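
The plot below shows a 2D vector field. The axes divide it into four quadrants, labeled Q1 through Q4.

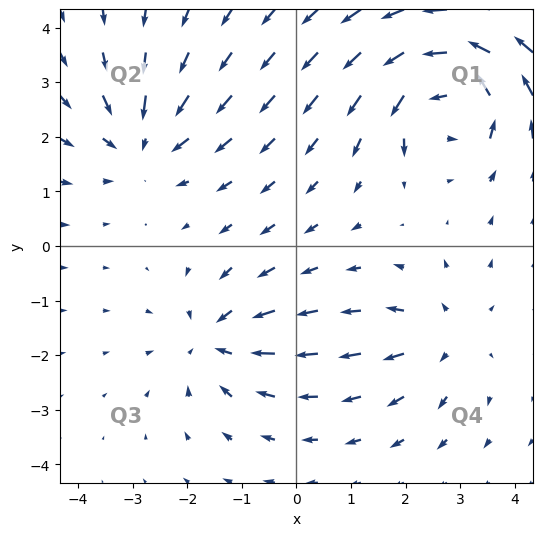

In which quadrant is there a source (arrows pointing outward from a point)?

Q4

The source sits at approximately (2.7, -1.7), which lies in quadrant Q4. The divergence there is about +3, positive as expected for a source.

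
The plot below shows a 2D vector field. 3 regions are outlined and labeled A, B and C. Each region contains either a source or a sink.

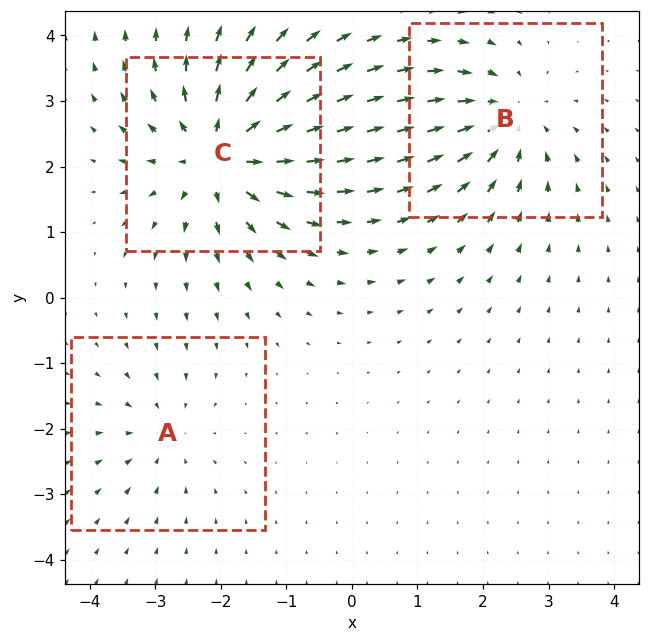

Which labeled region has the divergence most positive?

Divergence at each region's feature centre — A: about -2, B: about -4, C: about +5. Region C is most positive.

C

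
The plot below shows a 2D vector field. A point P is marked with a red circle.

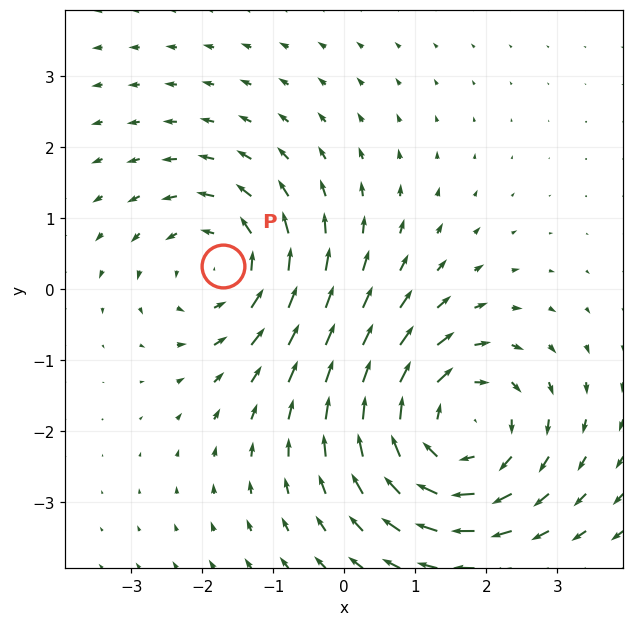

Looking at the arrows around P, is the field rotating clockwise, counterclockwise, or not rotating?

counterclockwise

Near P at (-1.7, 0.3) the arrows circulate counterclockwise. The curl (z-component) there is about +3; positive curl means counterclockwise rotation.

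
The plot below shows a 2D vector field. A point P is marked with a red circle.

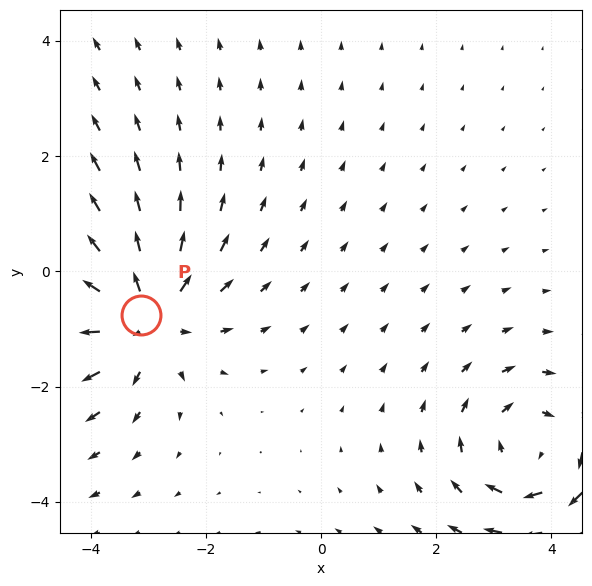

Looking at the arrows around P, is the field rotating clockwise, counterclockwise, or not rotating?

Near P at (-3.1, -0.8) the arrows show no circulation. The curl there is ≈0.

not rotating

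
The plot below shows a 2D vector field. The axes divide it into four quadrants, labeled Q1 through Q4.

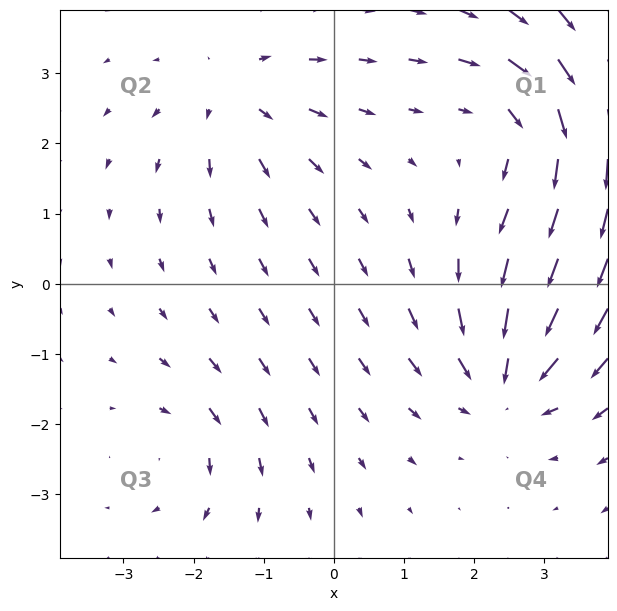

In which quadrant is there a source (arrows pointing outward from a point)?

The source sits at approximately (-1.4, 2.7), which lies in quadrant Q2. The divergence there is about +4, positive as expected for a source.

Q2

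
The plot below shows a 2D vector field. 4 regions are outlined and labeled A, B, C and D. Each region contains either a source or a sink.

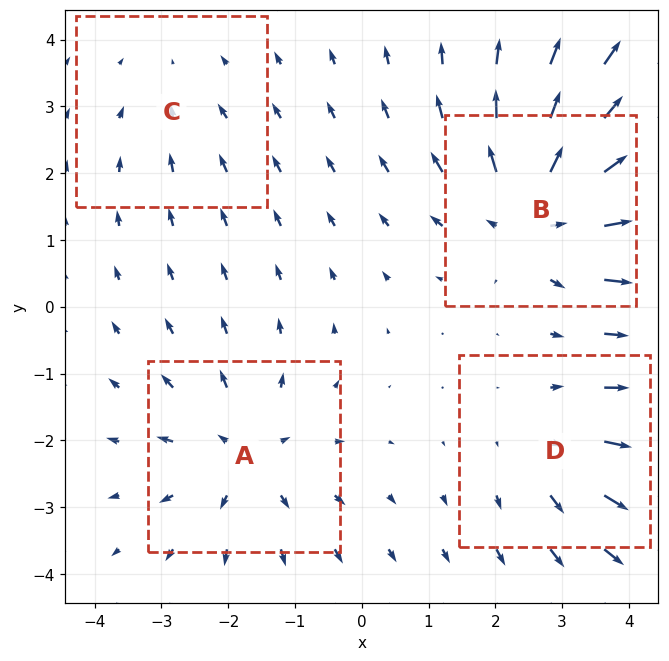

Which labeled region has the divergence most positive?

B

Divergence at each region's feature centre — A: about +4, B: about +6, C: about -2, D: about +3. Region B is most positive.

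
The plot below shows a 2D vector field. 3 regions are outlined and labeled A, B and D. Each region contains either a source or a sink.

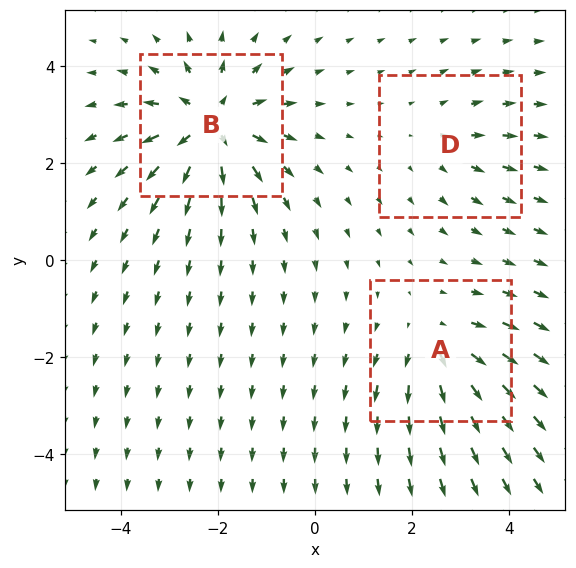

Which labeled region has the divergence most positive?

B

Divergence at each region's feature centre — A: about +3, B: about +5, D: about +2. Region B is most positive.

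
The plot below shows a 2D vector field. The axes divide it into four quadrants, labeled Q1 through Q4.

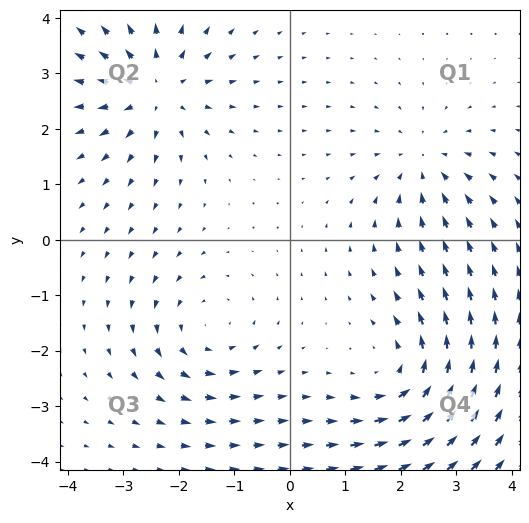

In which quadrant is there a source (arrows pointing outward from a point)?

Q2

The source sits at approximately (-2.4, 2.7), which lies in quadrant Q2. The divergence there is about +4, positive as expected for a source.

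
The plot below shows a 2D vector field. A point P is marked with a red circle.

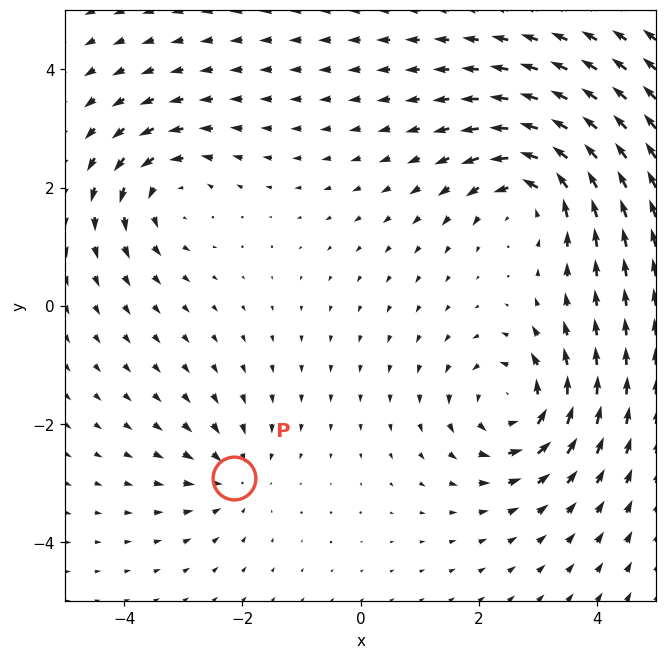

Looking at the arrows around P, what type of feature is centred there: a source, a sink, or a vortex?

At P (-2.1, -2.9) the arrows converge inward. Divergence about -3, curl ≈0 — negative divergence with near-zero curl is a sink.

sink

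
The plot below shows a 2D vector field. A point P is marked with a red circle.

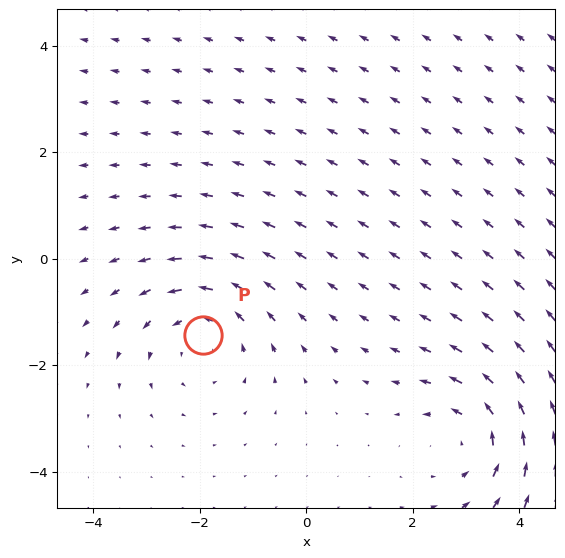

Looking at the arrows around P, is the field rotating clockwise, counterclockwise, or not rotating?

Near P at (-1.9, -1.4) the arrows circulate counterclockwise. The curl (z-component) there is about +4; positive curl means counterclockwise rotation.

counterclockwise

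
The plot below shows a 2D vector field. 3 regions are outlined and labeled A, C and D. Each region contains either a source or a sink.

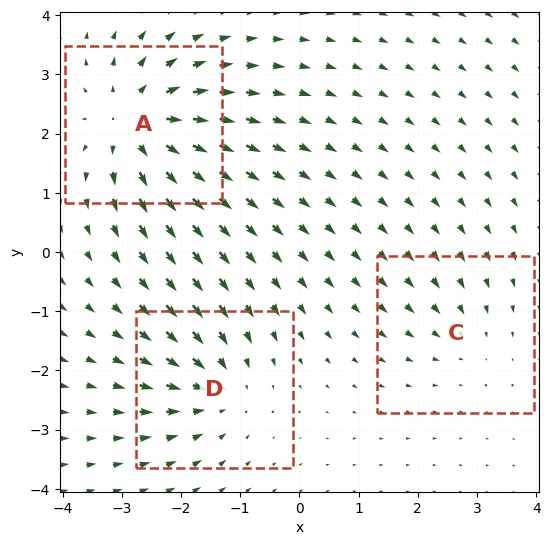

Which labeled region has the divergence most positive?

Divergence at each region's feature centre — A: about +6, C: about -2, D: about -4. Region A is most positive.

A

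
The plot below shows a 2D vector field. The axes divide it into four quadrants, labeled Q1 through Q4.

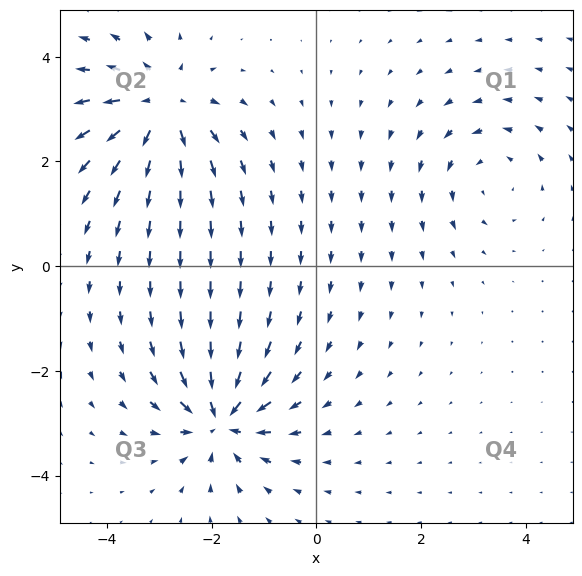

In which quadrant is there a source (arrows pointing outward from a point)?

Q2

The source sits at approximately (-3.0, 3.0), which lies in quadrant Q2. The divergence there is about +6, positive as expected for a source.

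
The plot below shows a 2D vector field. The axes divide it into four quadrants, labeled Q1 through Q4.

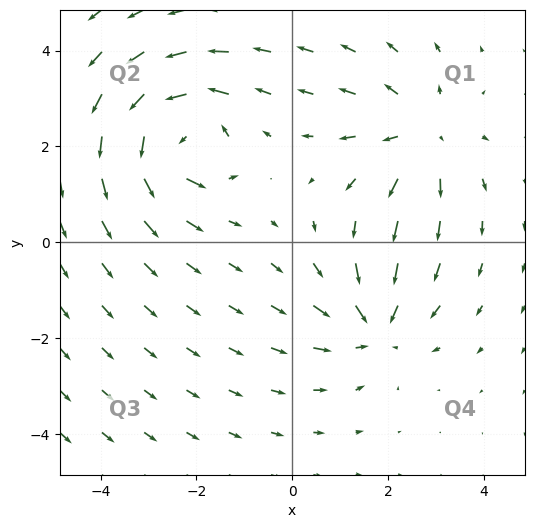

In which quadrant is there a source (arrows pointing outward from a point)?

The source sits at approximately (2.7, 2.2), which lies in quadrant Q1. The divergence there is about +3, positive as expected for a source.

Q1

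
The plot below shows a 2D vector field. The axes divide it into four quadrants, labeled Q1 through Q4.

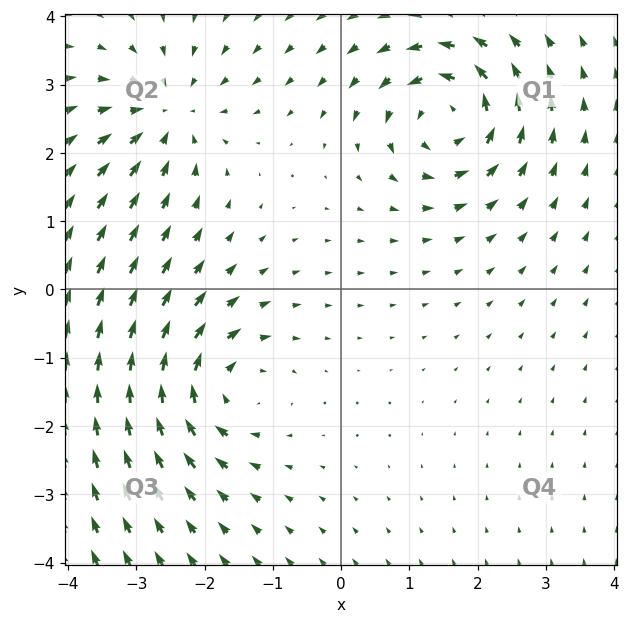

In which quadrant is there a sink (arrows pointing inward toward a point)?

Q2

The sink sits at approximately (-2.5, 2.6), which lies in quadrant Q2. The divergence there is about -4, negative as expected for a sink.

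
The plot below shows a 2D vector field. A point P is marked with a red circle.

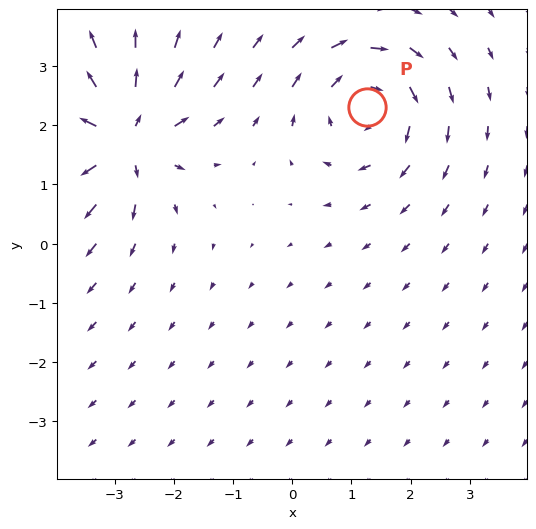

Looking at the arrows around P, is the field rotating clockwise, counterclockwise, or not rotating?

Near P at (1.3, 2.3) the arrows circulate clockwise. The curl (z-component) there is about -3; negative curl means clockwise rotation.

clockwise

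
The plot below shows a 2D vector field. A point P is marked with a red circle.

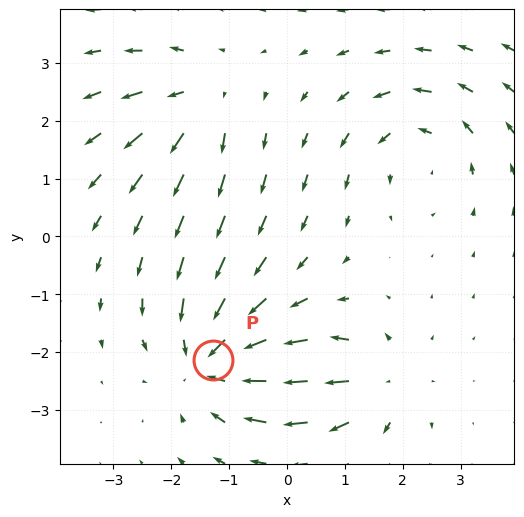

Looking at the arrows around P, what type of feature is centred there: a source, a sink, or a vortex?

At P (-1.3, -2.1) the arrows converge inward. Divergence about -6, curl ≈0 — negative divergence with near-zero curl is a sink.

sink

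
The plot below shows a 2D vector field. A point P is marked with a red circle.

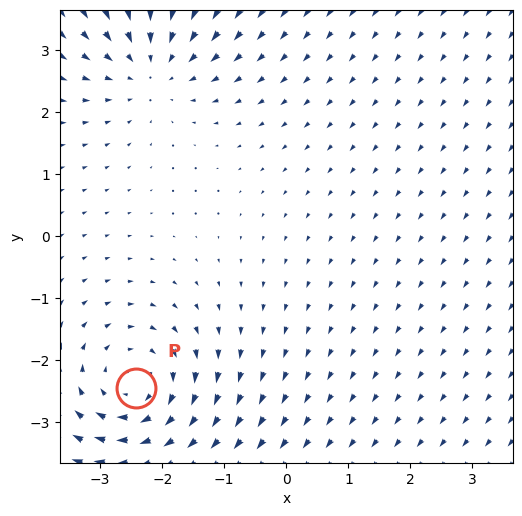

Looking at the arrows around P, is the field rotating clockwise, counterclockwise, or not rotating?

Near P at (-2.4, -2.4) the arrows circulate clockwise. The curl (z-component) there is about -5; negative curl means clockwise rotation.

clockwise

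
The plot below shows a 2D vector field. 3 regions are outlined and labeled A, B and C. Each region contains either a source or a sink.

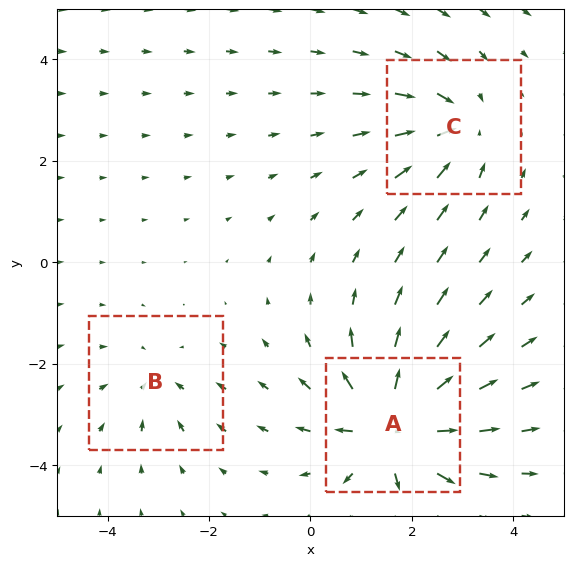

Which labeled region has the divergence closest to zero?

Divergence at each region's feature centre — A: about +6, B: about -3, C: about -4. Region B is closest to zero.

B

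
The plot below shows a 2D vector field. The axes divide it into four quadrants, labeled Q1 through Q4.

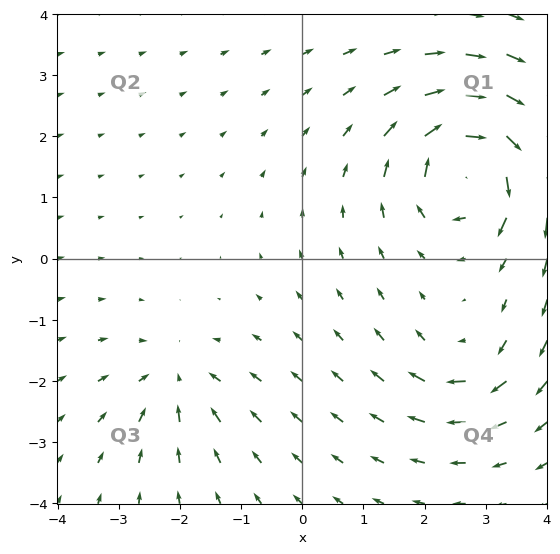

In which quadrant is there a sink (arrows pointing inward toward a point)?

The sink sits at approximately (-2.1, -2.0), which lies in quadrant Q3. The divergence there is about -3, negative as expected for a sink.

Q3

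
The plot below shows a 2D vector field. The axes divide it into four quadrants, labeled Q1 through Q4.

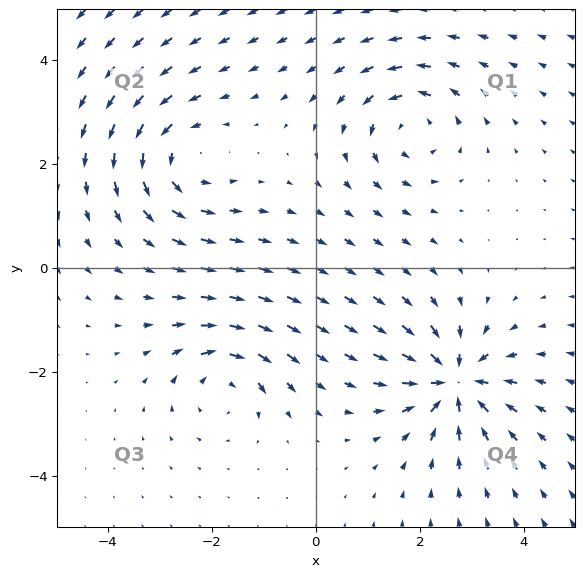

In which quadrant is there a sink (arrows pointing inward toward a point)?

The sink sits at approximately (2.7, -2.2), which lies in quadrant Q4. The divergence there is about -7, negative as expected for a sink.

Q4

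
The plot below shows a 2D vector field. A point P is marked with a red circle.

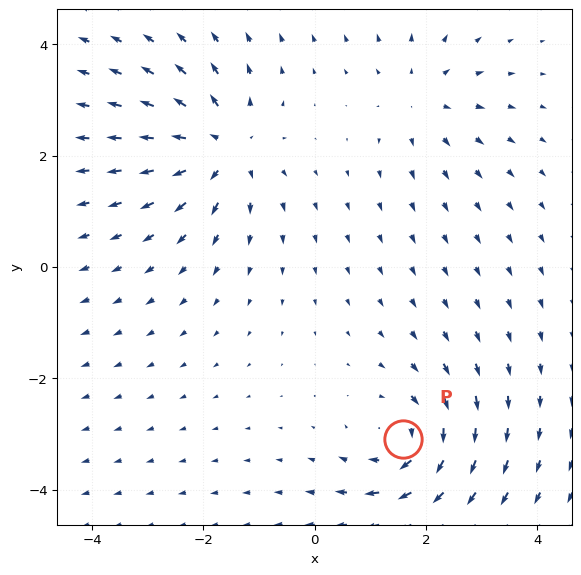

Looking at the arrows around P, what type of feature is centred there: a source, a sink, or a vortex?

At P (1.6, -3.1) the arrows circulate clockwise. Divergence ≈0, curl about -5 — near-zero divergence with nonzero curl is a vortex.

vortex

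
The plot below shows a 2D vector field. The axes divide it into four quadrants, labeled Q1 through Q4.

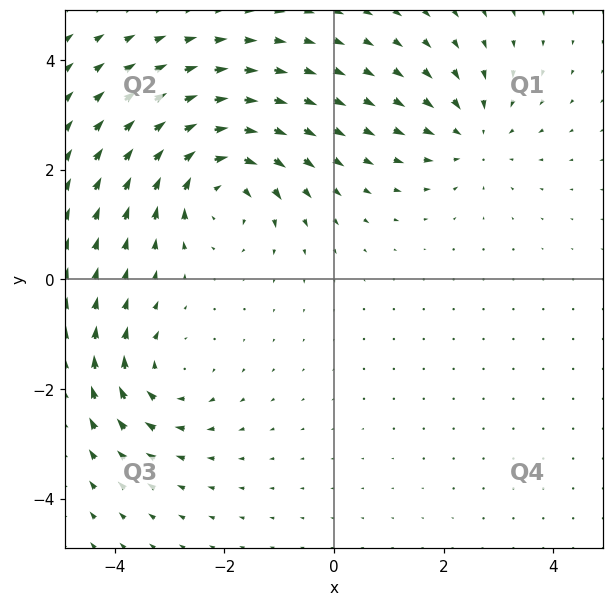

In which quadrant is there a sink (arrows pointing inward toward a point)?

The sink sits at approximately (2.5, 2.6), which lies in quadrant Q1. The divergence there is about -3, negative as expected for a sink.

Q1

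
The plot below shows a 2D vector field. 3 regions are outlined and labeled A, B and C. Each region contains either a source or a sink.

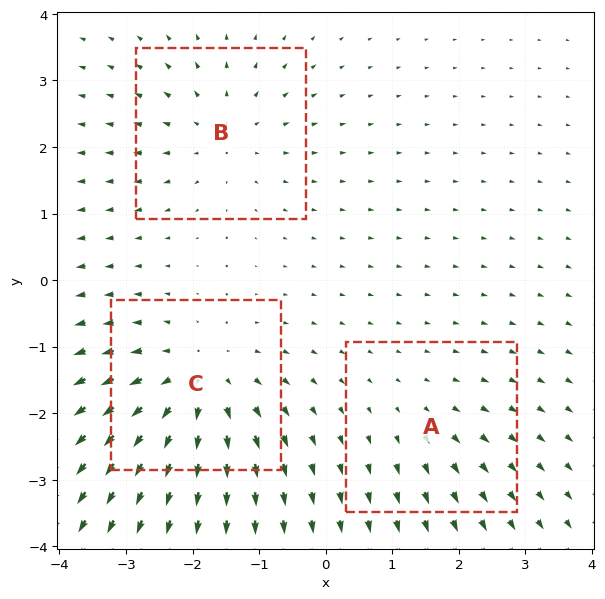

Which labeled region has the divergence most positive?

Divergence at each region's feature centre — A: about +2, B: about +3, C: about +5. Region C is most positive.

C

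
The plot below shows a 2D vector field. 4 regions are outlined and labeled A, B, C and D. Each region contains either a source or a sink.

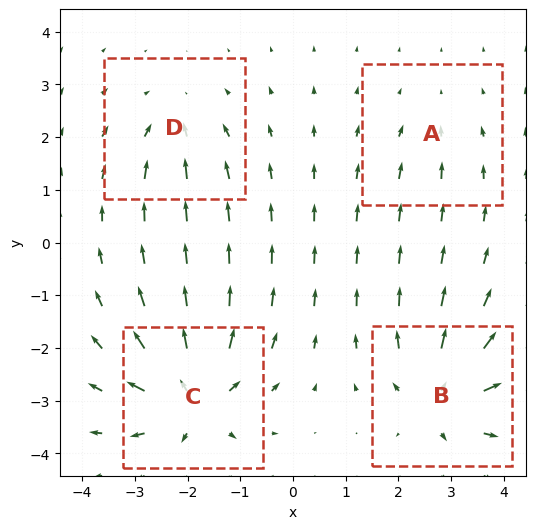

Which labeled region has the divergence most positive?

Divergence at each region's feature centre — A: about -2, B: about +6, C: about +7, D: about -4. Region C is most positive.

C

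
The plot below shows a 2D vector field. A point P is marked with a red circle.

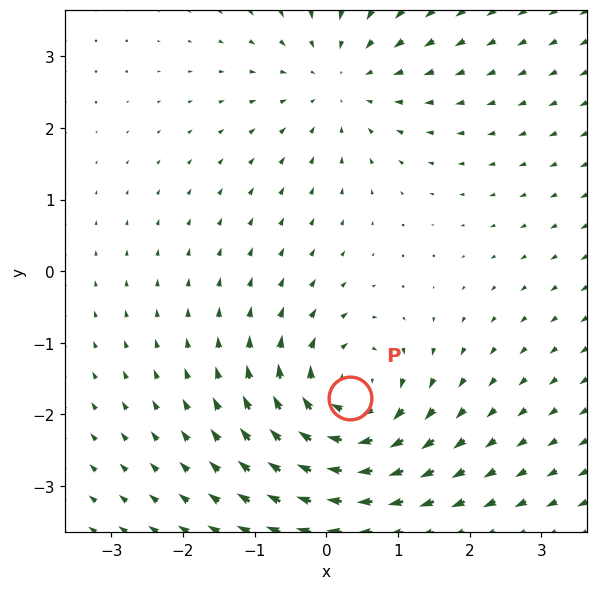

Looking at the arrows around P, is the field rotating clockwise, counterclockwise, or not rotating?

clockwise

Near P at (0.3, -1.8) the arrows circulate clockwise. The curl (z-component) there is about -5; negative curl means clockwise rotation.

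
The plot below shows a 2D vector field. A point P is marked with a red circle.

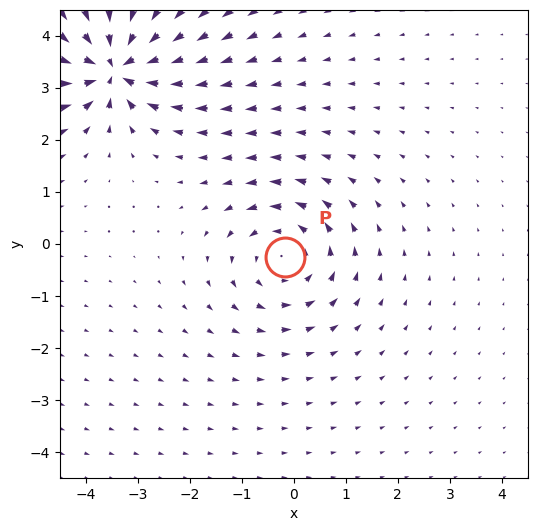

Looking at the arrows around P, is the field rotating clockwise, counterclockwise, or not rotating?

counterclockwise

Near P at (-0.2, -0.3) the arrows circulate counterclockwise. The curl (z-component) there is about +3; positive curl means counterclockwise rotation.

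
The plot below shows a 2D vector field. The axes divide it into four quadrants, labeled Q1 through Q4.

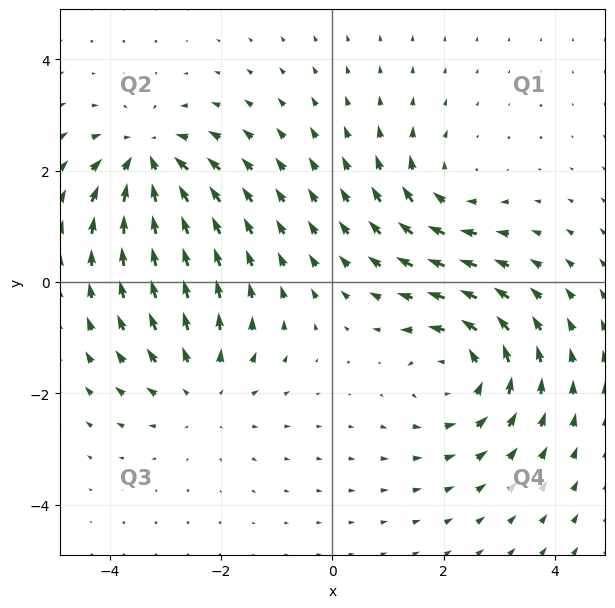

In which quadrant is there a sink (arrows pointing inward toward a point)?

Q2

The sink sits at approximately (-3.3, 2.2), which lies in quadrant Q2. The divergence there is about -5, negative as expected for a sink.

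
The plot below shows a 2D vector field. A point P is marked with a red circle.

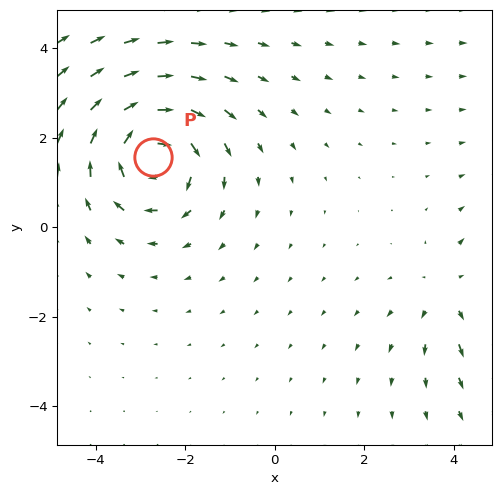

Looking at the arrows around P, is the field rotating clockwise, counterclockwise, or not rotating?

Near P at (-2.7, 1.6) the arrows circulate clockwise. The curl (z-component) there is about -5; negative curl means clockwise rotation.

clockwise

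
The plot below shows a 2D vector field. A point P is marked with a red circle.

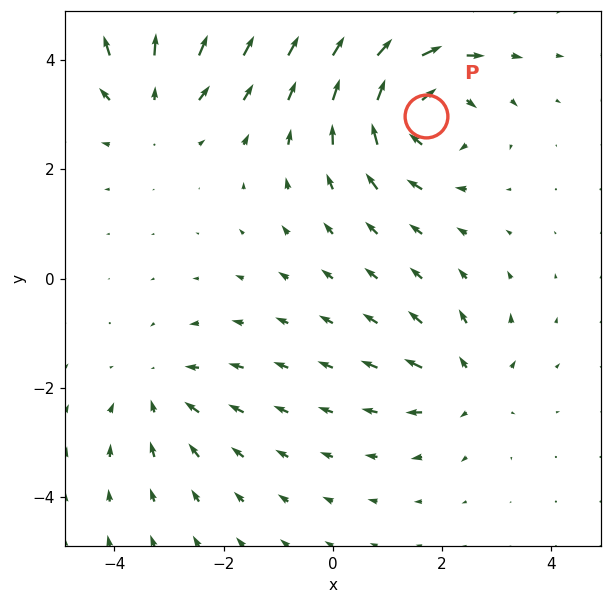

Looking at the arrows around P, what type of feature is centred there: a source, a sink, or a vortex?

At P (1.7, 3.0) the arrows circulate clockwise. Divergence ≈0, curl about -5 — near-zero divergence with nonzero curl is a vortex.

vortex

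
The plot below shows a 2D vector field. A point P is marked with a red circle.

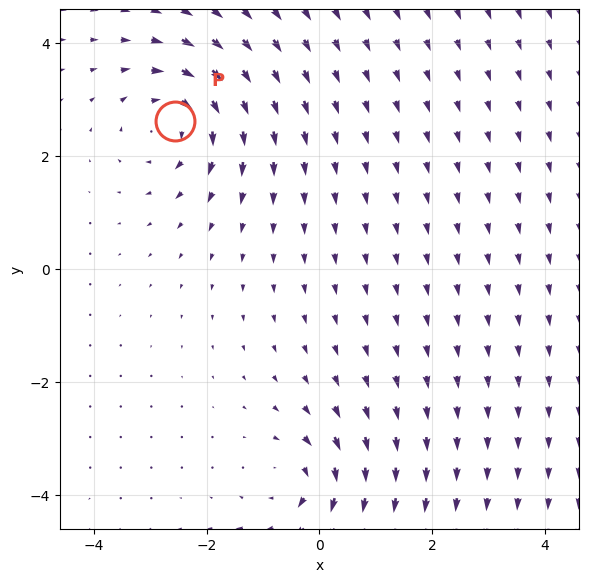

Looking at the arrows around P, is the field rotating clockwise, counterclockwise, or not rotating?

clockwise

Near P at (-2.6, 2.6) the arrows circulate clockwise. The curl (z-component) there is about -4; negative curl means clockwise rotation.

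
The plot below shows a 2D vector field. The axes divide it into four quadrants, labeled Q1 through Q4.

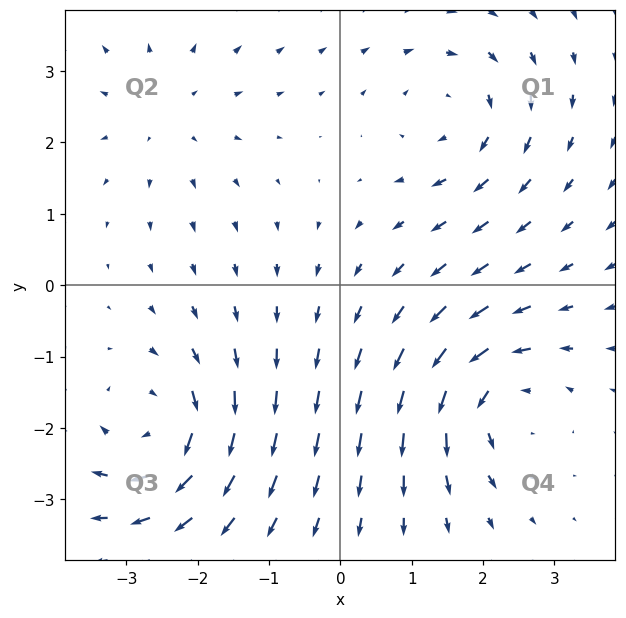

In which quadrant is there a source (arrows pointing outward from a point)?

Q2

The source sits at approximately (-2.4, 2.4), which lies in quadrant Q2. The divergence there is about +2, positive as expected for a source.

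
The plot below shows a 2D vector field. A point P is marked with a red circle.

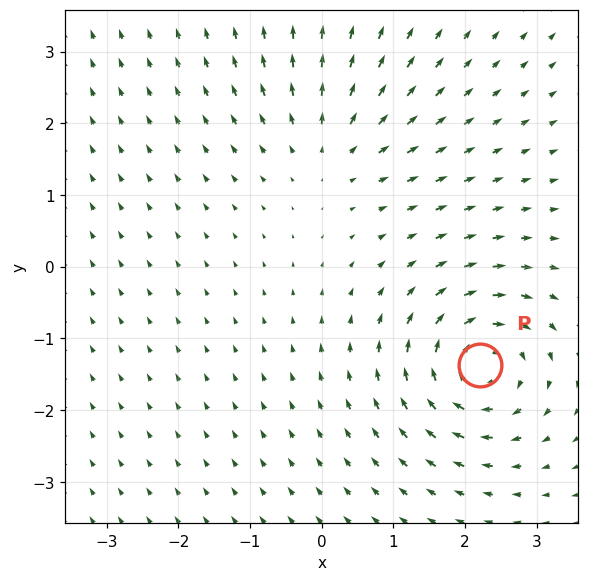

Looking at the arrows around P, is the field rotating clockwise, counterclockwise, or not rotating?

Near P at (2.2, -1.4) the arrows circulate clockwise. The curl (z-component) there is about -6; negative curl means clockwise rotation.

clockwise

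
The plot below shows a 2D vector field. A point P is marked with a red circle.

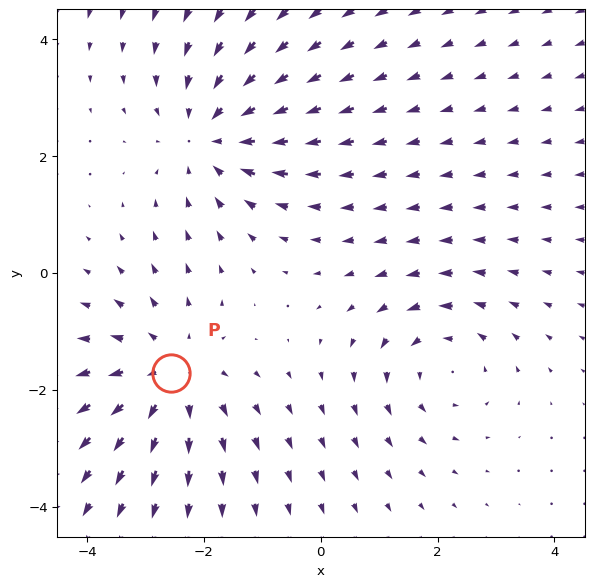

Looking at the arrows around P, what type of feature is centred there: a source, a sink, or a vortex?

source

At P (-2.6, -1.7) the arrows spread outward. Divergence about +3, curl ≈0 — positive divergence with near-zero curl is a source.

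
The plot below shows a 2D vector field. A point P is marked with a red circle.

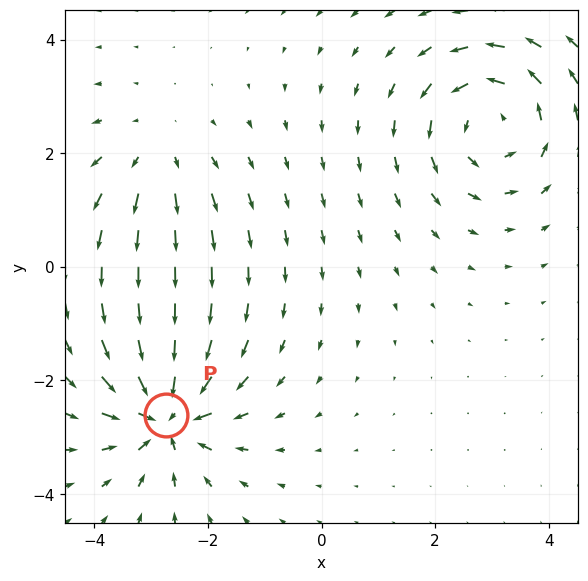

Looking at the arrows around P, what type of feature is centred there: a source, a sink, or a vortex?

At P (-2.7, -2.6) the arrows converge inward. Divergence about -6, curl ≈0 — negative divergence with near-zero curl is a sink.

sink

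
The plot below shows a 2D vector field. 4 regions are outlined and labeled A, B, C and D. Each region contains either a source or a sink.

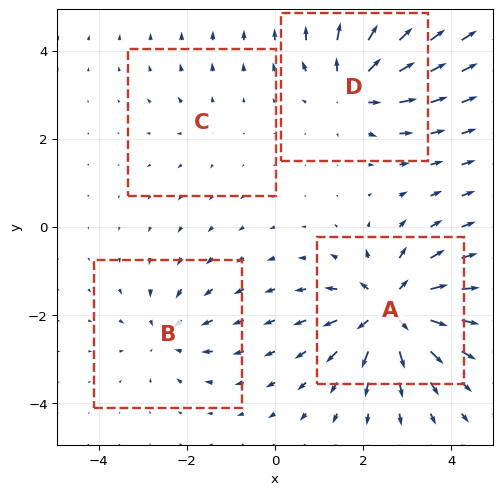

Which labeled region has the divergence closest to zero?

Divergence at each region's feature centre — A: about +8, B: about -4, C: about +2, D: about +6. Region C is closest to zero.

C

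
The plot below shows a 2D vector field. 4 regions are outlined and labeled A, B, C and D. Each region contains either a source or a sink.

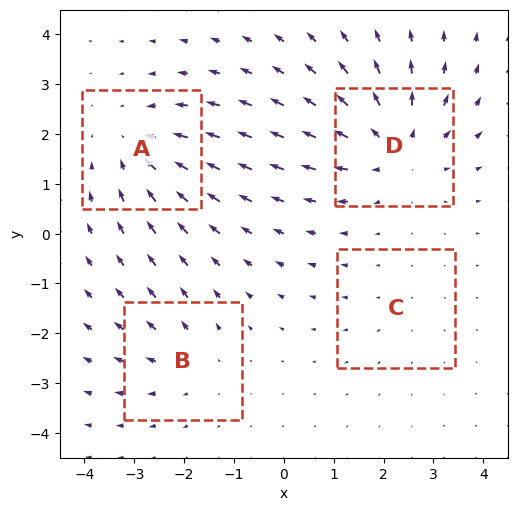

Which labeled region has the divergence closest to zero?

Divergence at each region's feature centre — A: about -4, B: about +3, C: about +2, D: about +6. Region C is closest to zero.

C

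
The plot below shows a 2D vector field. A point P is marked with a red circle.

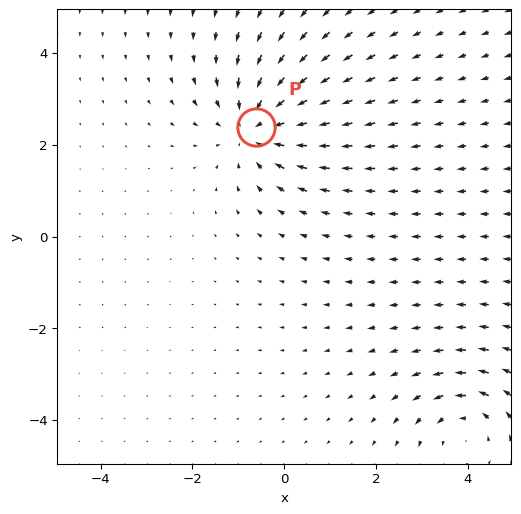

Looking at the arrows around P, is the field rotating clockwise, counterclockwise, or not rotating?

not rotating

Near P at (-0.6, 2.4) the arrows show no circulation. The curl there is ≈0.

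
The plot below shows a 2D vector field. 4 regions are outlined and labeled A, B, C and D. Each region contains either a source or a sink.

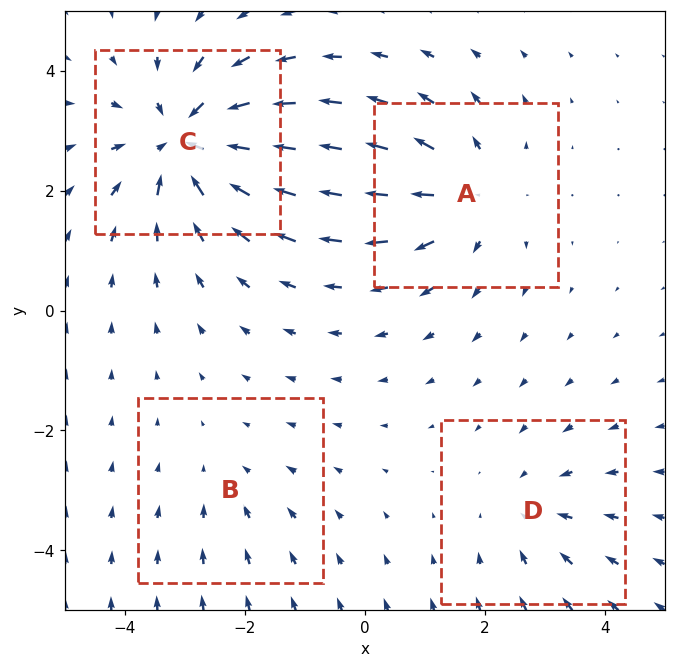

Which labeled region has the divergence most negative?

Divergence at each region's feature centre — A: about +4, B: about -2, C: about -6, D: about -3. Region C is most negative.

C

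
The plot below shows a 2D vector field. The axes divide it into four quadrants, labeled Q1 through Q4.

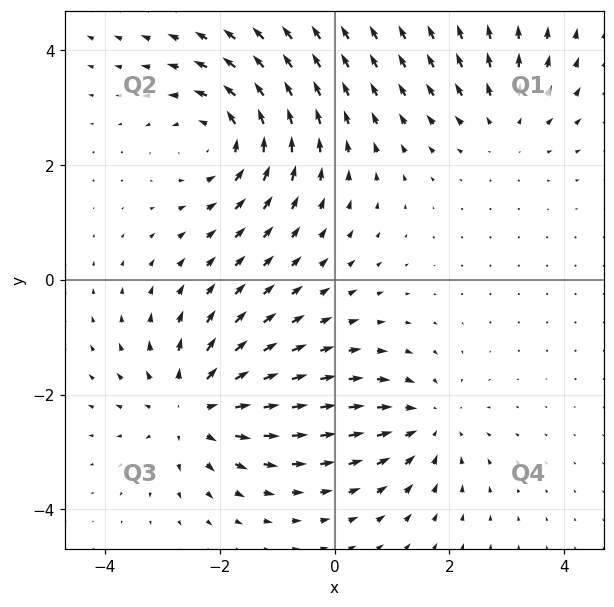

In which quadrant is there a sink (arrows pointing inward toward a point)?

The sink sits at approximately (1.6, -2.5), which lies in quadrant Q4. The divergence there is about -3, negative as expected for a sink.

Q4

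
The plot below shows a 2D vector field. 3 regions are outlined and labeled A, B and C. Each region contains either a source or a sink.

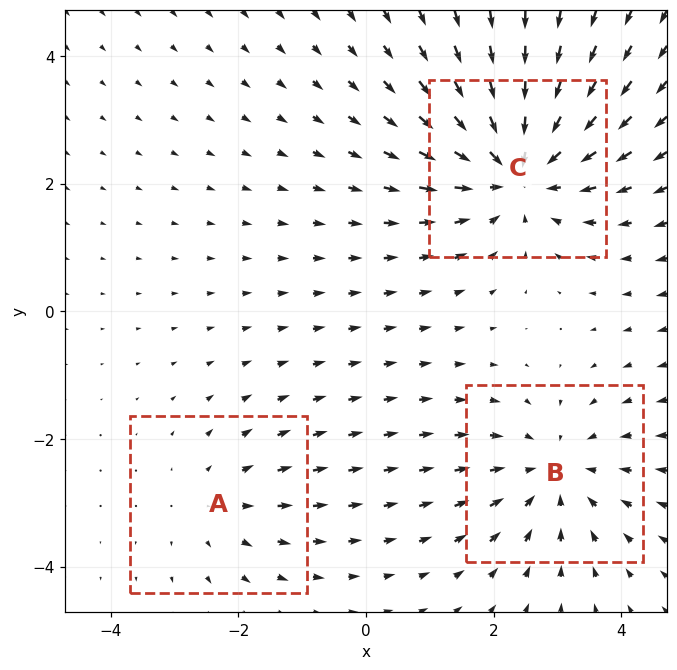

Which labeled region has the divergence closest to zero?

Divergence at each region's feature centre — A: about +2, B: about -3, C: about -4. Region A is closest to zero.

A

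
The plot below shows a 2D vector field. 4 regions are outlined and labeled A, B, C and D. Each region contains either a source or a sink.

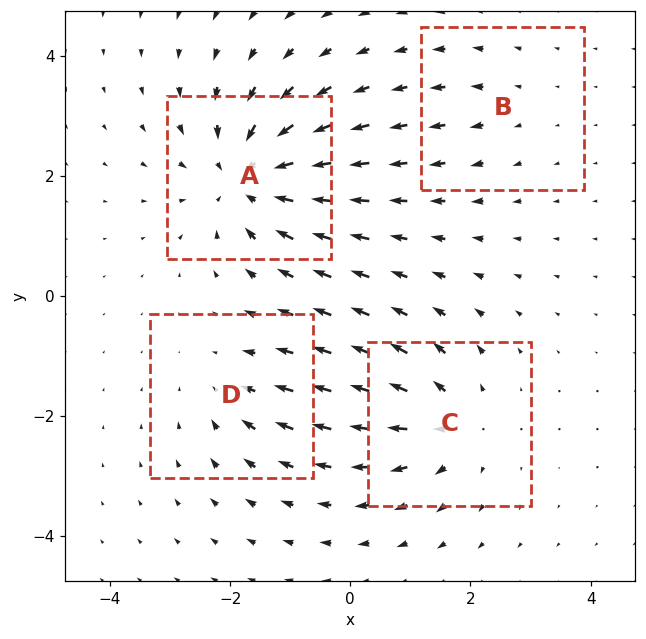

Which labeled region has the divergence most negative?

A

Divergence at each region's feature centre — A: about -7, B: about +2, C: about +5, D: about -3. Region A is most negative.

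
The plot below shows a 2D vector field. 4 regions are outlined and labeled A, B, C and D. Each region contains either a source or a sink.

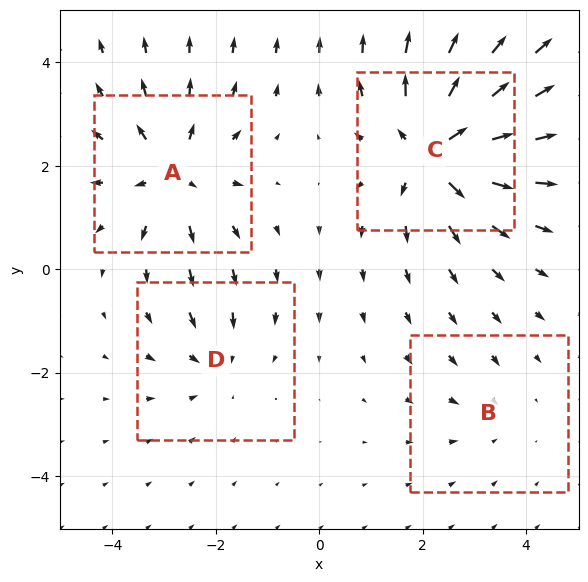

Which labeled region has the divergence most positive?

C

Divergence at each region's feature centre — A: about +5, B: about -2, C: about +7, D: about -3. Region C is most positive.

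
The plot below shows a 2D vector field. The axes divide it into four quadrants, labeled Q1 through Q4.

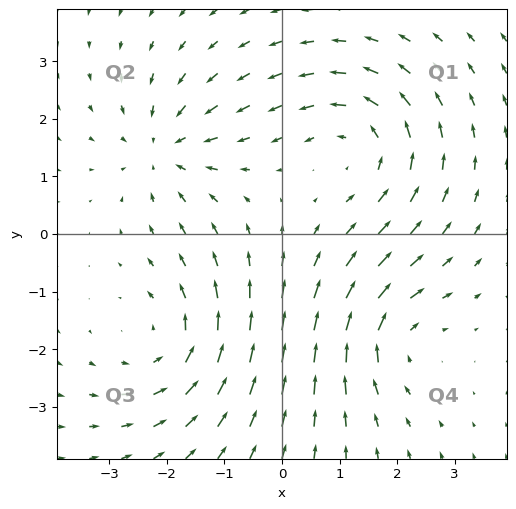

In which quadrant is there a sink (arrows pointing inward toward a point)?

The sink sits at approximately (-2.0, 1.5), which lies in quadrant Q2. The divergence there is about -4, negative as expected for a sink.

Q2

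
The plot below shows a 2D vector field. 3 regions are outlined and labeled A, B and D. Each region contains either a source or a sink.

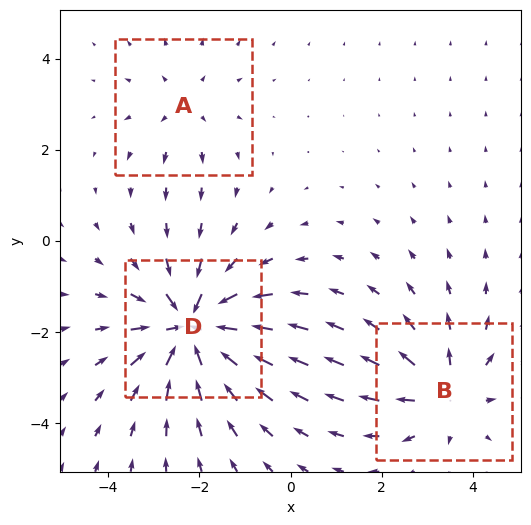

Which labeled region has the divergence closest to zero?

Divergence at each region's feature centre — A: about +2, B: about +3, D: about -5. Region A is closest to zero.

A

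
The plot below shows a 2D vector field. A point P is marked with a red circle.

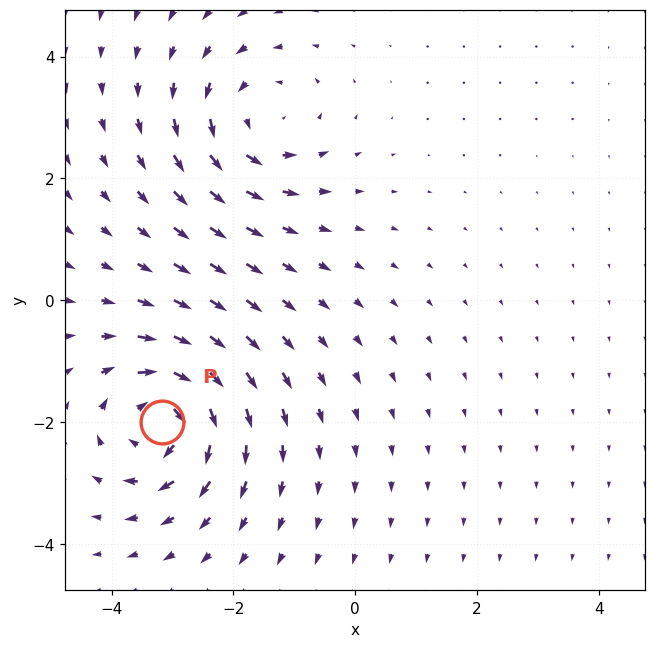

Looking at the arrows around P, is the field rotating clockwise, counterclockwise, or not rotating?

clockwise

Near P at (-3.2, -2.0) the arrows circulate clockwise. The curl (z-component) there is about -7; negative curl means clockwise rotation.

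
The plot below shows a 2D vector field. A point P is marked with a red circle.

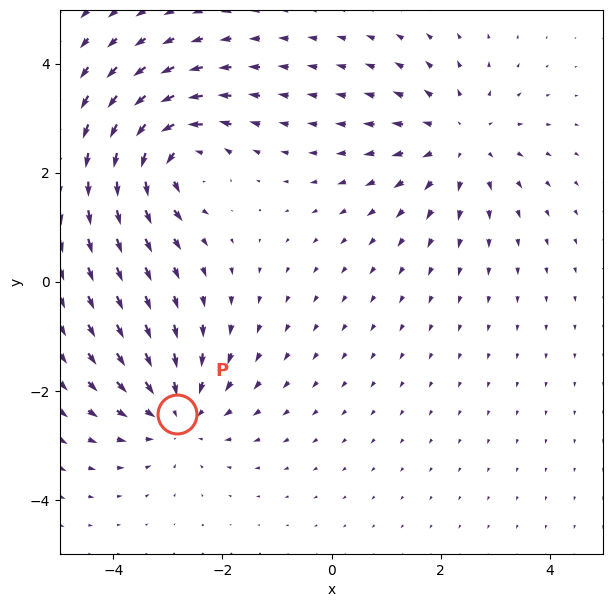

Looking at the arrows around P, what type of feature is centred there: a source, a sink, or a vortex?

At P (-2.8, -2.4) the arrows converge inward. Divergence about -4, curl ≈0 — negative divergence with near-zero curl is a sink.

sink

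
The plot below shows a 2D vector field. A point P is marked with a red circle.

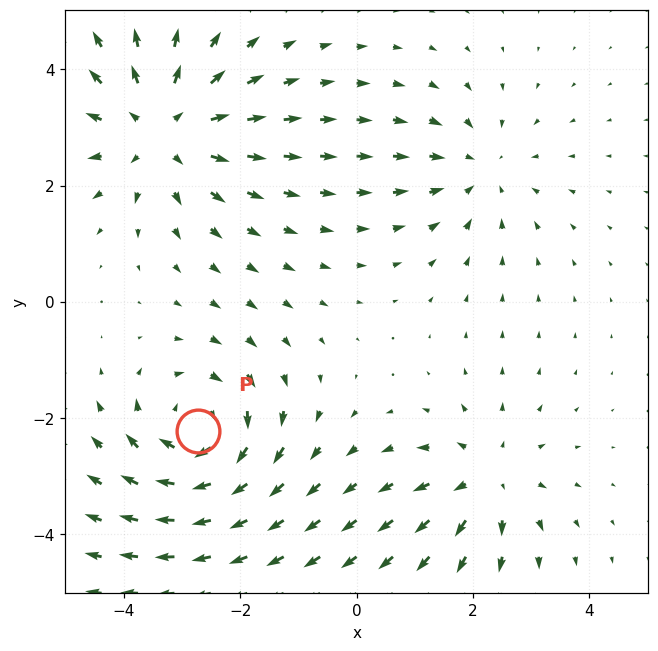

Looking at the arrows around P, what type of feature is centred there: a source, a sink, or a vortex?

At P (-2.7, -2.2) the arrows circulate clockwise. Divergence ≈0, curl about -4 — near-zero divergence with nonzero curl is a vortex.

vortex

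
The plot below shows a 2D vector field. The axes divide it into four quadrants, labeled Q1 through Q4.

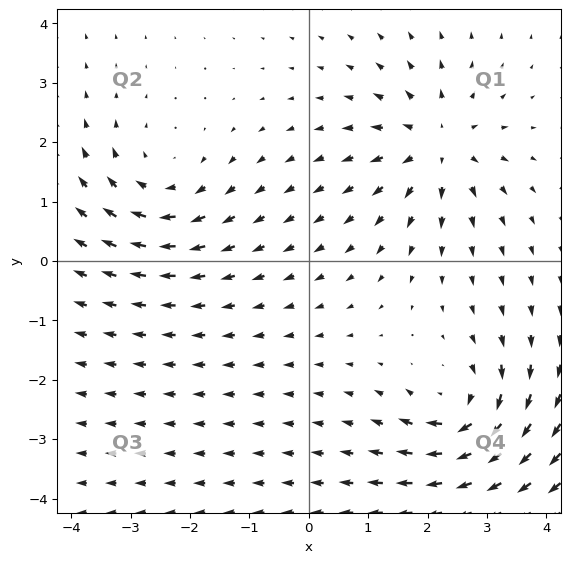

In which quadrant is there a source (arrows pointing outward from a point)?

The source sits at approximately (2.2, 2.0), which lies in quadrant Q1. The divergence there is about +5, positive as expected for a source.

Q1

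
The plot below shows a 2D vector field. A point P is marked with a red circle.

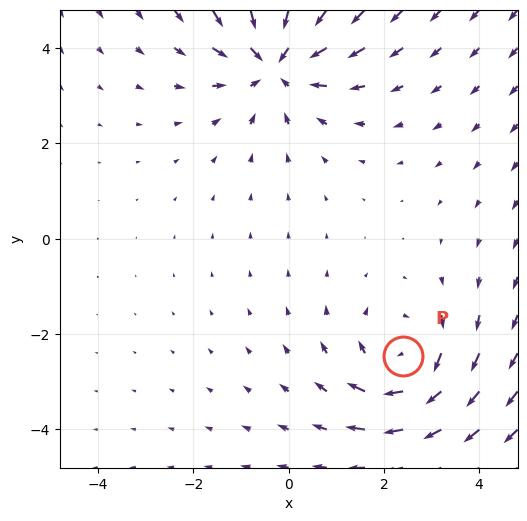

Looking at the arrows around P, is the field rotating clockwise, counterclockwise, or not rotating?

Near P at (2.4, -2.5) the arrows circulate clockwise. The curl (z-component) there is about -3; negative curl means clockwise rotation.

clockwise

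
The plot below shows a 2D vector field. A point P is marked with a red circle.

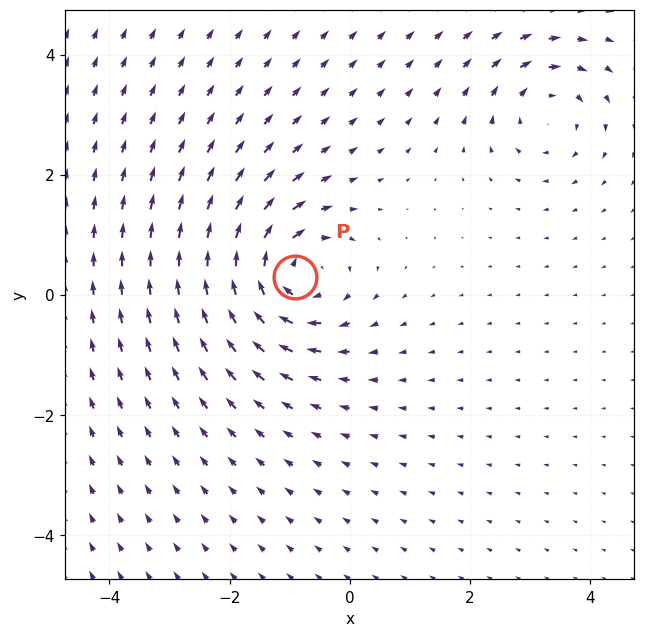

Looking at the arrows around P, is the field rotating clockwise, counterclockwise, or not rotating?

Near P at (-0.9, 0.3) the arrows circulate clockwise. The curl (z-component) there is about -6; negative curl means clockwise rotation.

clockwise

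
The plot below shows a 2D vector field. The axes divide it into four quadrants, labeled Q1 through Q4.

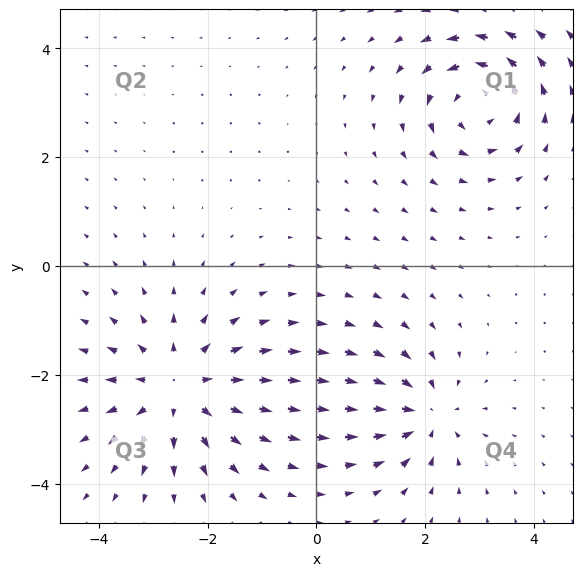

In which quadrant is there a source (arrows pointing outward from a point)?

Q3

The source sits at approximately (-2.5, -2.2), which lies in quadrant Q3. The divergence there is about +4, positive as expected for a source.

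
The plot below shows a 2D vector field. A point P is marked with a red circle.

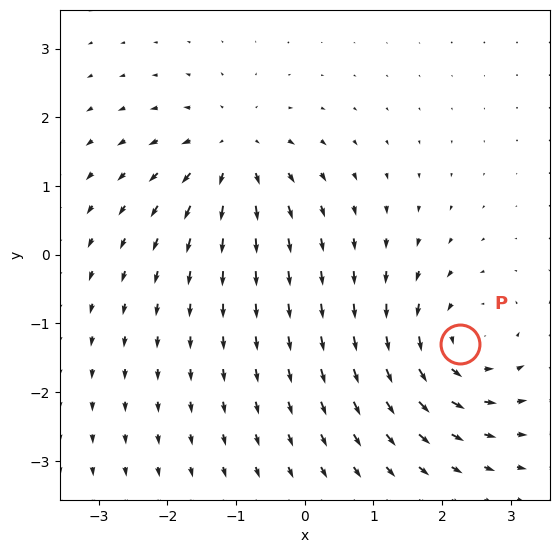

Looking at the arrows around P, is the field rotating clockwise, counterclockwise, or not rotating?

Near P at (2.3, -1.3) the arrows circulate counterclockwise. The curl (z-component) there is about +4; positive curl means counterclockwise rotation.

counterclockwise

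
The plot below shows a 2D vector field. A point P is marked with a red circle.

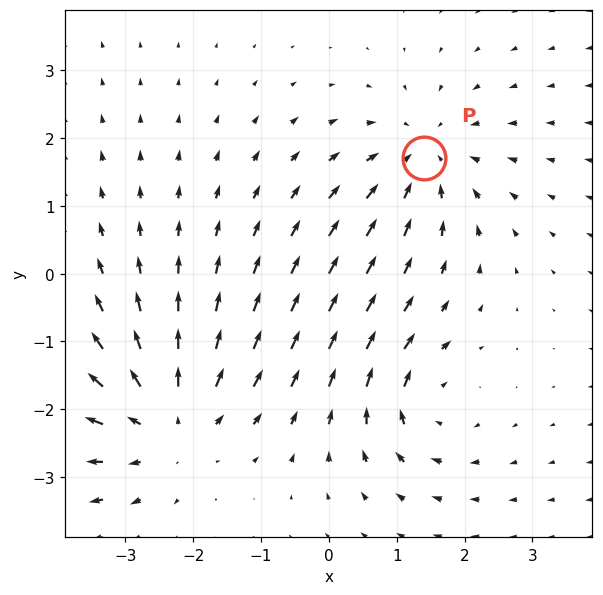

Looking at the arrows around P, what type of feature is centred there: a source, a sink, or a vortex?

At P (1.4, 1.7) the arrows converge inward. Divergence about -3, curl ≈0 — negative divergence with near-zero curl is a sink.

sink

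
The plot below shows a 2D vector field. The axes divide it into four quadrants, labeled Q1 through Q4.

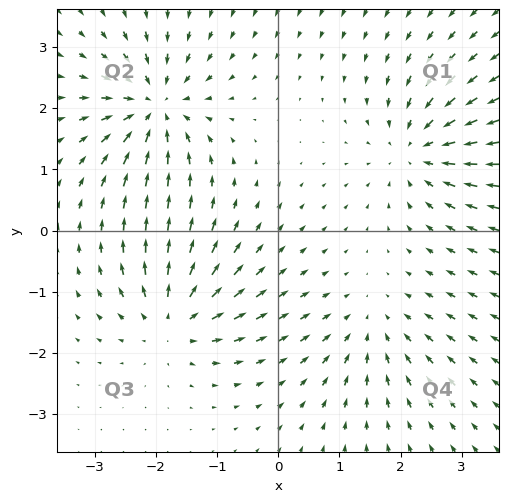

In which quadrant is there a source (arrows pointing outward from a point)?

The source sits at approximately (-1.7, -1.5), which lies in quadrant Q3. The divergence there is about +6, positive as expected for a source.

Q3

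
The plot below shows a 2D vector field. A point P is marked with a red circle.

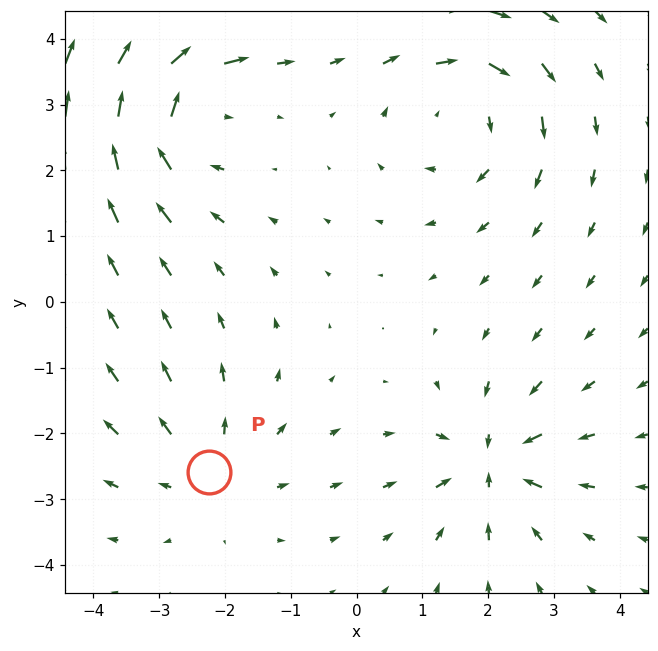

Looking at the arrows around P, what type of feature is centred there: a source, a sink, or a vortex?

At P (-2.2, -2.6) the arrows spread outward. Divergence about +3, curl ≈0 — positive divergence with near-zero curl is a source.

source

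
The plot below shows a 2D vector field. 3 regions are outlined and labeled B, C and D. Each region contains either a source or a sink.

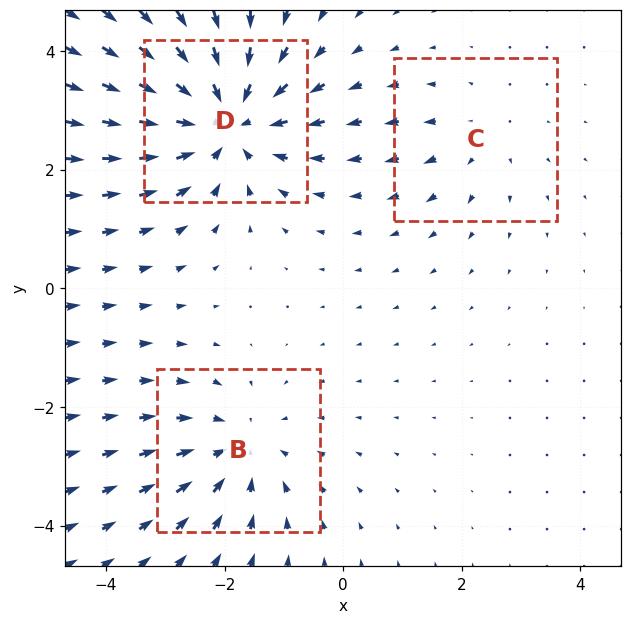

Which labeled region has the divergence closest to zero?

Divergence at each region's feature centre — B: about -3, C: about +2, D: about -4. Region C is closest to zero.

C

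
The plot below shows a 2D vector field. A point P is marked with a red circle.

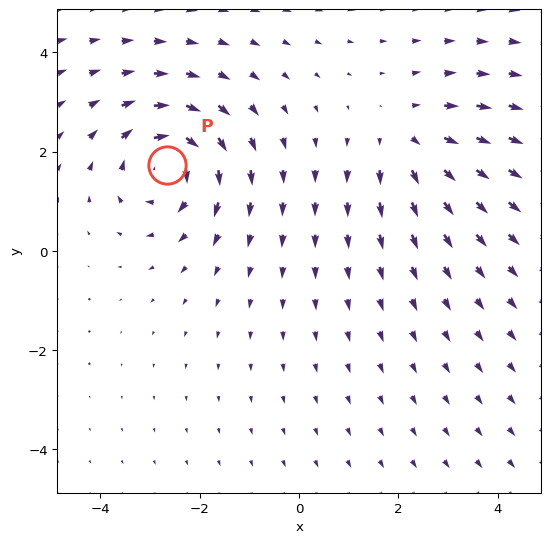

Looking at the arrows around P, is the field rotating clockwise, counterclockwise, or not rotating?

Near P at (-2.7, 1.7) the arrows circulate clockwise. The curl (z-component) there is about -4; negative curl means clockwise rotation.

clockwise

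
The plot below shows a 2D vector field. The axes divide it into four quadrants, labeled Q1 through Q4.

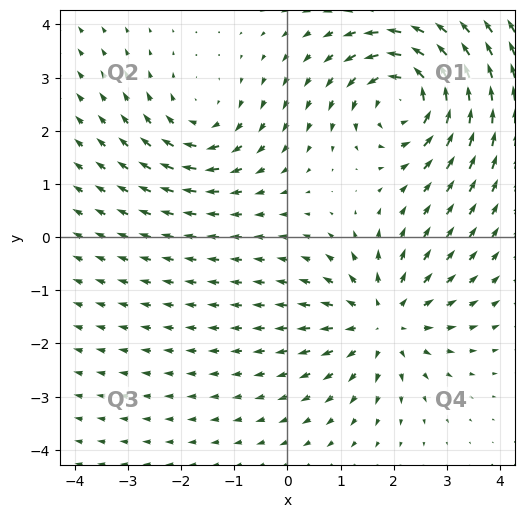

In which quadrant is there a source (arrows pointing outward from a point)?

The source sits at approximately (1.8, -1.6), which lies in quadrant Q4. The divergence there is about +4, positive as expected for a source.

Q4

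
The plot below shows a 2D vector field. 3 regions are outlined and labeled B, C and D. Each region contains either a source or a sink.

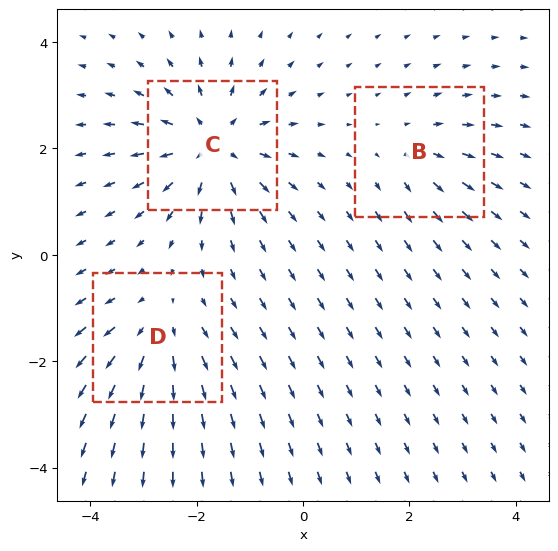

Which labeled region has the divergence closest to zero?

Divergence at each region's feature centre — B: about +2, C: about +5, D: about +3. Region B is closest to zero.

B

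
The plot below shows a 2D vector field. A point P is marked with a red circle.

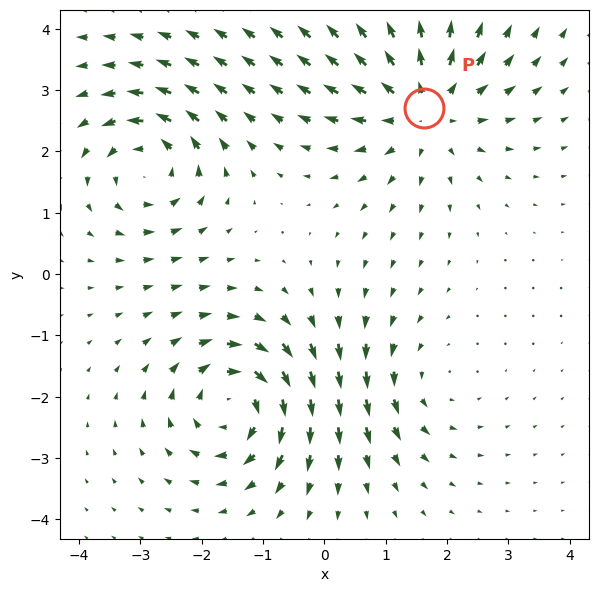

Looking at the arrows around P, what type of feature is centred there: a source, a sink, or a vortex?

At P (1.6, 2.7) the arrows spread outward. Divergence about +5, curl ≈0 — positive divergence with near-zero curl is a source.

source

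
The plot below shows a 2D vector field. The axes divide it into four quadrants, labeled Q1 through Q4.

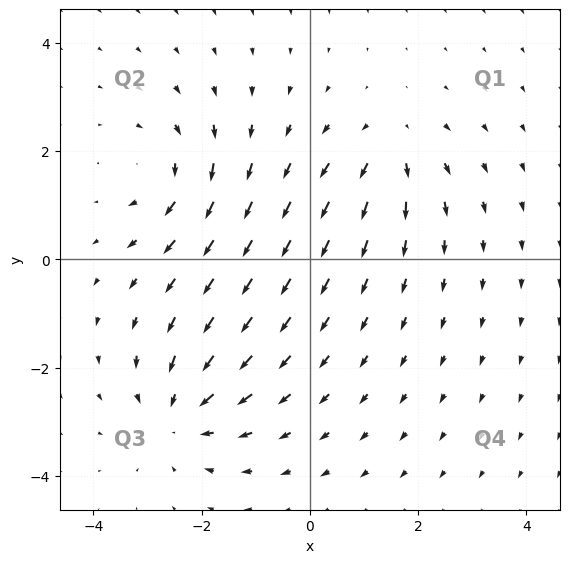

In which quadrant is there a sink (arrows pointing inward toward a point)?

The sink sits at approximately (-2.4, -2.9), which lies in quadrant Q3. The divergence there is about -4, negative as expected for a sink.

Q3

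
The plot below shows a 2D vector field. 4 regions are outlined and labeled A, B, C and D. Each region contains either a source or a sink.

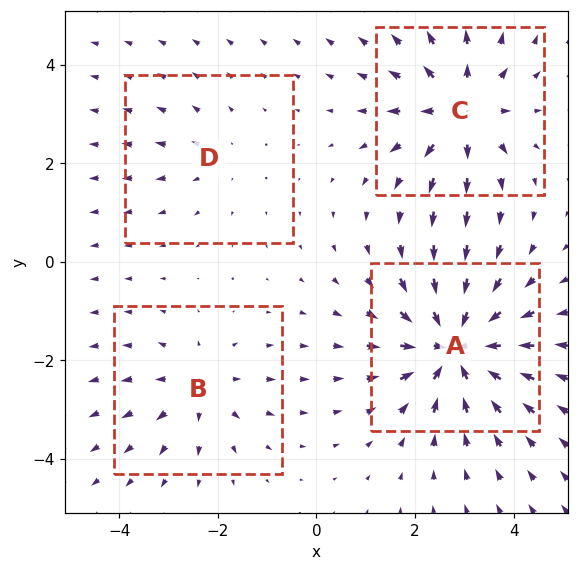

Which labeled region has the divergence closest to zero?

D

Divergence at each region's feature centre — A: about -7, B: about +4, C: about +5, D: about +2. Region D is closest to zero.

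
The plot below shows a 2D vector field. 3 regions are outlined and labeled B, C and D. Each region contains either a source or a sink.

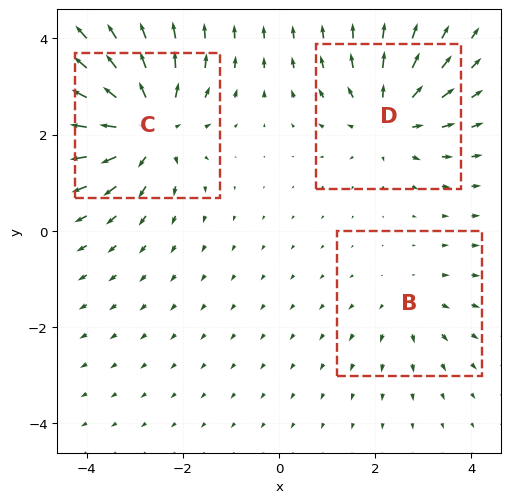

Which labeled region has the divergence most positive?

Divergence at each region's feature centre — B: about +2, C: about +5, D: about +4. Region C is most positive.

C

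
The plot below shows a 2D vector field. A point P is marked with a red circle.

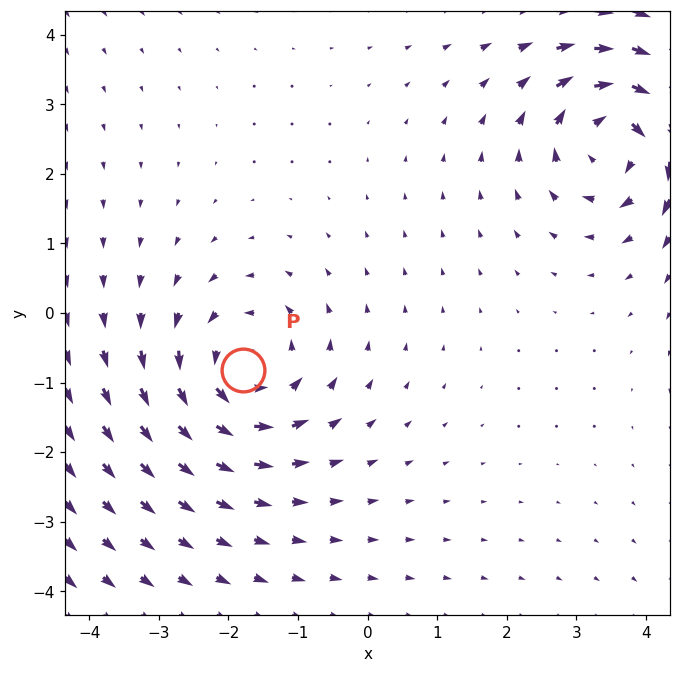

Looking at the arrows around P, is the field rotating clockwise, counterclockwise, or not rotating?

counterclockwise

Near P at (-1.8, -0.8) the arrows circulate counterclockwise. The curl (z-component) there is about +3; positive curl means counterclockwise rotation.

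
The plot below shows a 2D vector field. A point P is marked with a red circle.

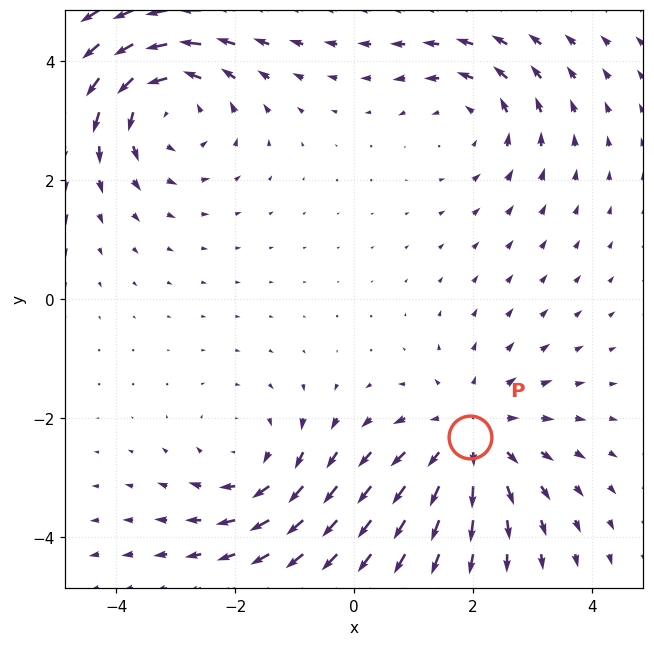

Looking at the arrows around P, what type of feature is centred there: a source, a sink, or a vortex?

source

At P (1.9, -2.3) the arrows spread outward. Divergence about +4, curl ≈0 — positive divergence with near-zero curl is a source.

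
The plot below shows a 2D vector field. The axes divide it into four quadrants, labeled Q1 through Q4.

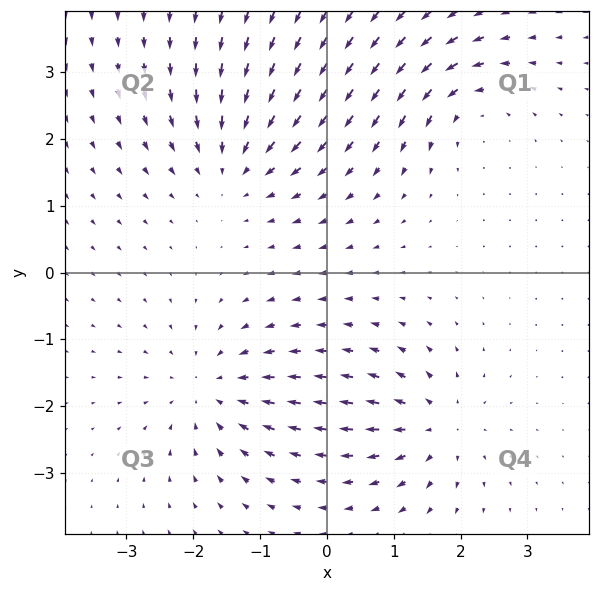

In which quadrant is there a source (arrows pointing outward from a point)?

Q4

The source sits at approximately (1.6, -2.3), which lies in quadrant Q4. The divergence there is about +5, positive as expected for a source.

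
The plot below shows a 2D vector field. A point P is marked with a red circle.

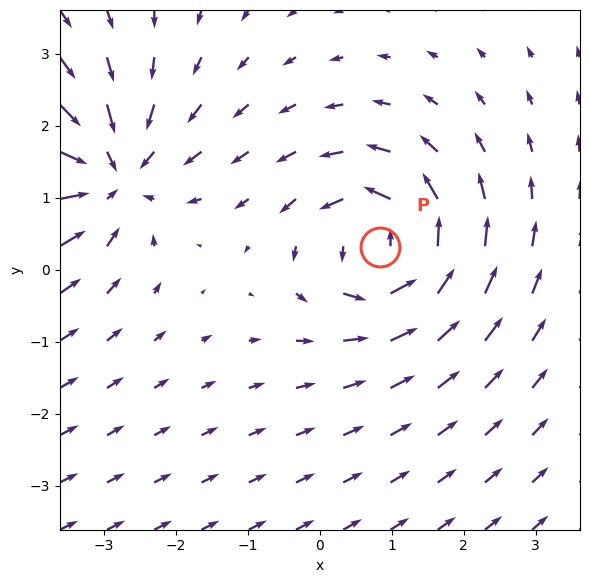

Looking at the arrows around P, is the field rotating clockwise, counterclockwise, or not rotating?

Near P at (0.8, 0.3) the arrows circulate counterclockwise. The curl (z-component) there is about +7; positive curl means counterclockwise rotation.

counterclockwise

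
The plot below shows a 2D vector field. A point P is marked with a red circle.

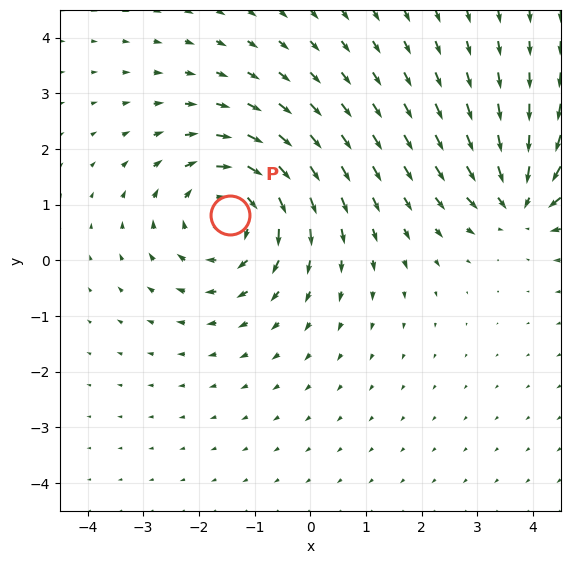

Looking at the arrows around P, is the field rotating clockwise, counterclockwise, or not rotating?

Near P at (-1.4, 0.8) the arrows circulate clockwise. The curl (z-component) there is about -4; negative curl means clockwise rotation.

clockwise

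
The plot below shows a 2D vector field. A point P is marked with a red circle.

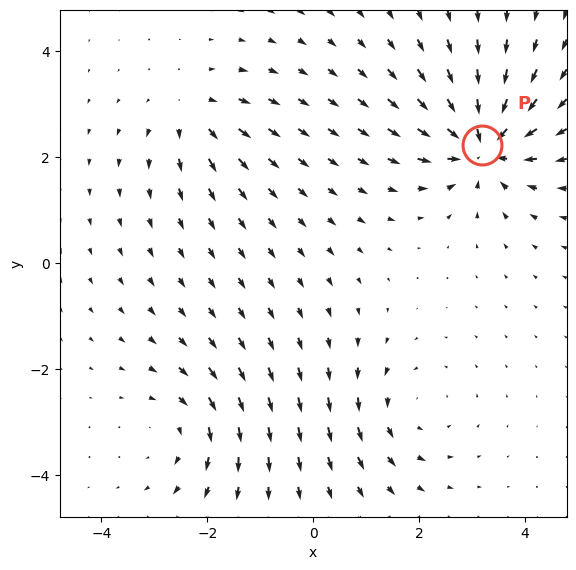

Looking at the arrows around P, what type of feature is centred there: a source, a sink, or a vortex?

At P (3.2, 2.2) the arrows converge inward. Divergence about -6, curl ≈0 — negative divergence with near-zero curl is a sink.

sink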